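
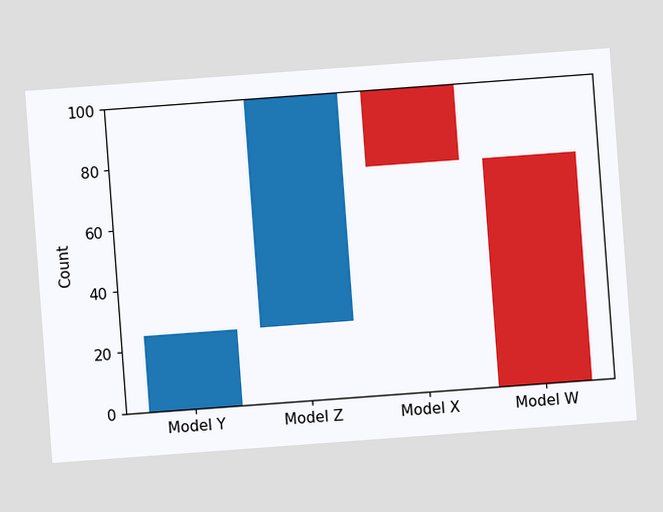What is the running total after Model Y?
25

The chart is tilted about 4° counter-clockwise. After Model Y the running total reaches 25.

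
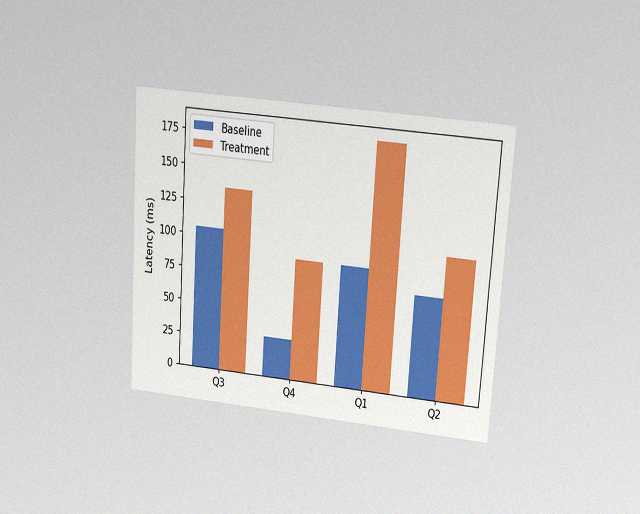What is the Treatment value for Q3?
135ms

The chart is tilted about 4° clockwise and viewed at a slight angle, with some photo noise. The Treatment bar at Q3 reaches 135ms on the y-axis.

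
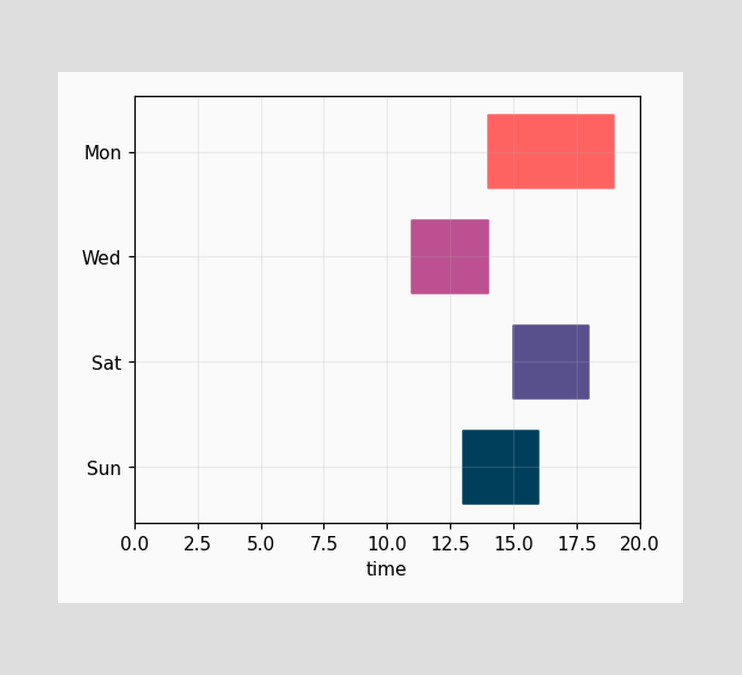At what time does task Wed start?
11

The Wed bar begins at t=11.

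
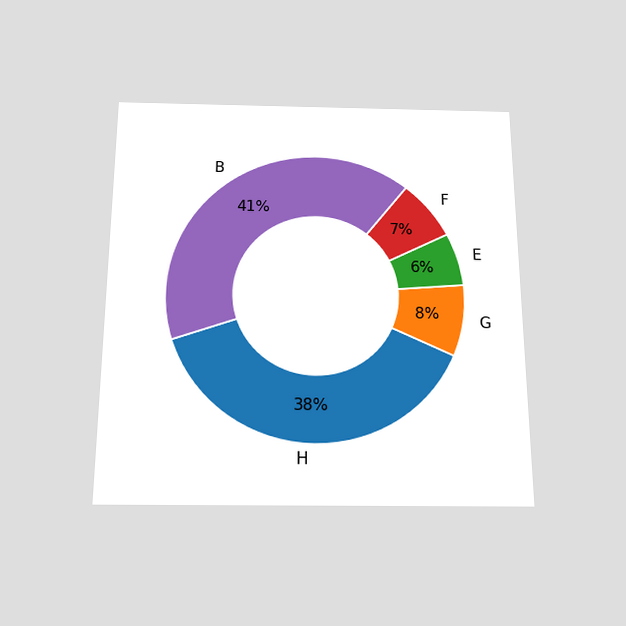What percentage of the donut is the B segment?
41%

The chart is viewed slightly from below. The B segment takes up 41% of the ring.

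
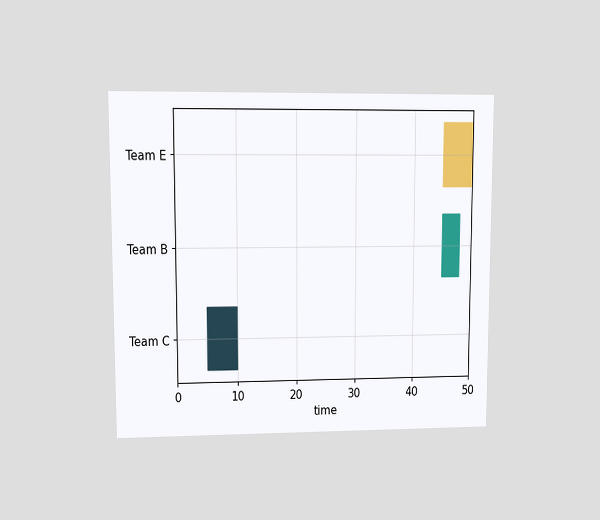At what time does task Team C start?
5

The chart is viewed at a slight angle. The Team C bar begins at t=5.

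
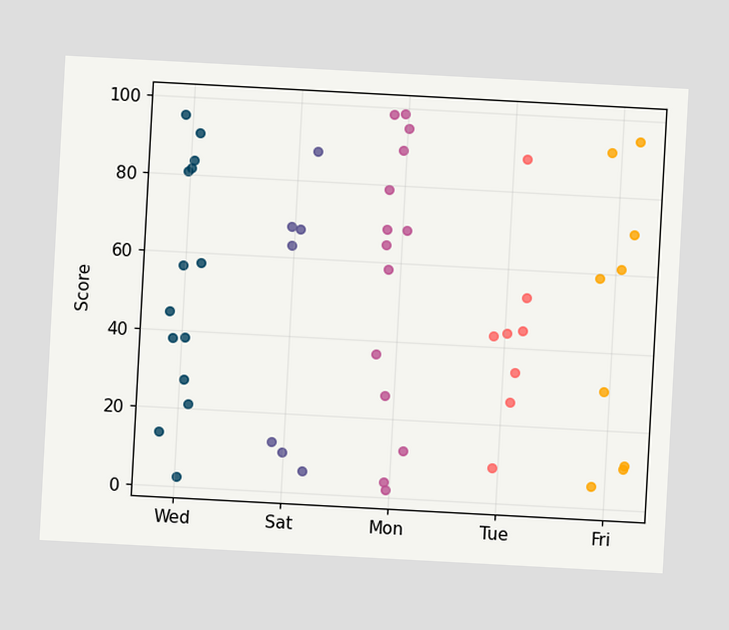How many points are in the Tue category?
The chart is tilted about 3° clockwise. Counting the markers in the Tue column gives 8.

8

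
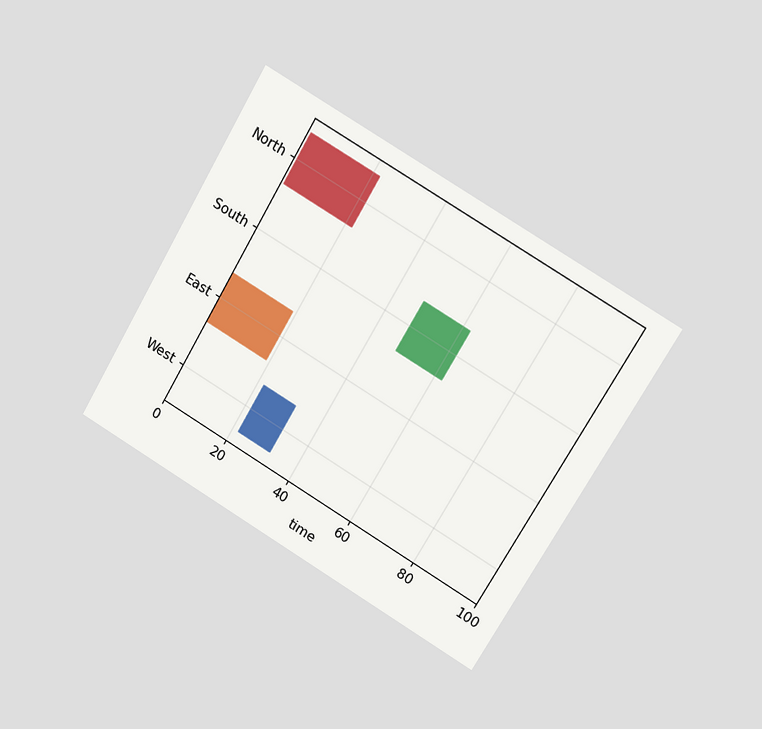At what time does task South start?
48

The chart is tilted about 30° clockwise and viewed at a slight angle. The South bar begins at t=48.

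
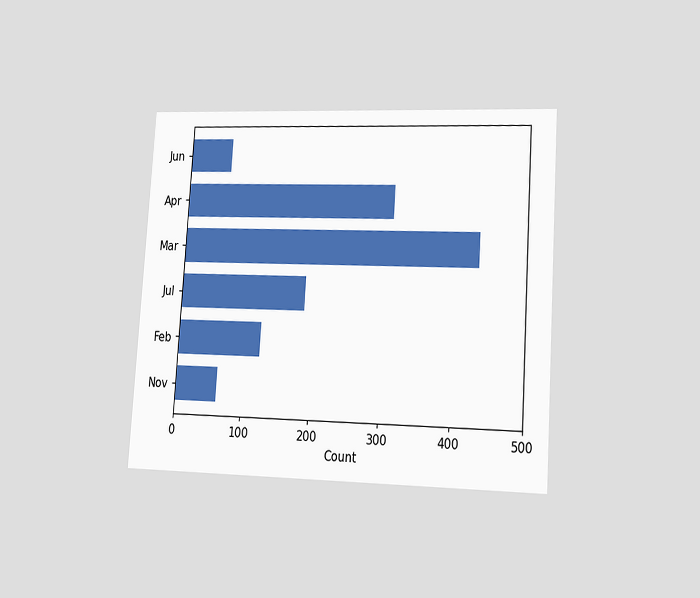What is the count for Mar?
The chart is tilted about 4° clockwise and viewed slightly from the right. Reading along the chart's x-axis, the Mar bar reaches 434.

434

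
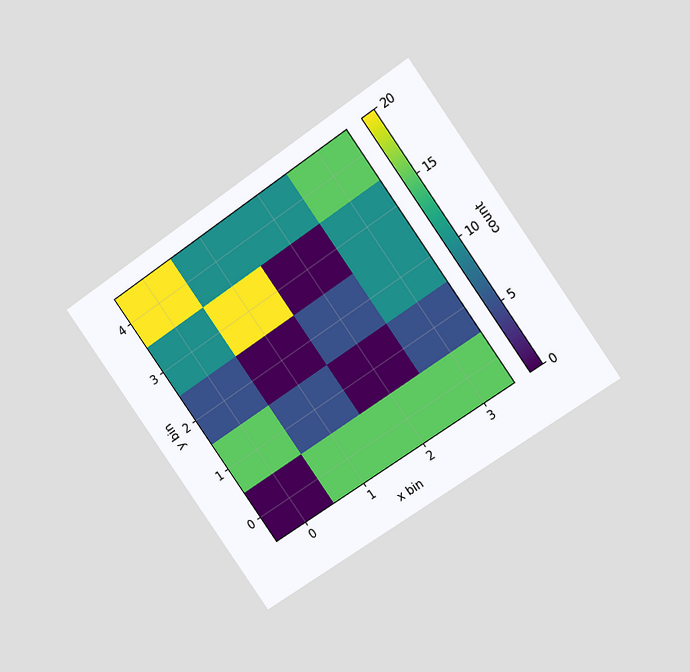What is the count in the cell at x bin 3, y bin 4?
The chart is tilted about 35° counter-clockwise and viewed at a slight angle. Matching the cell (3, 4) against the colorbar gives 15.

15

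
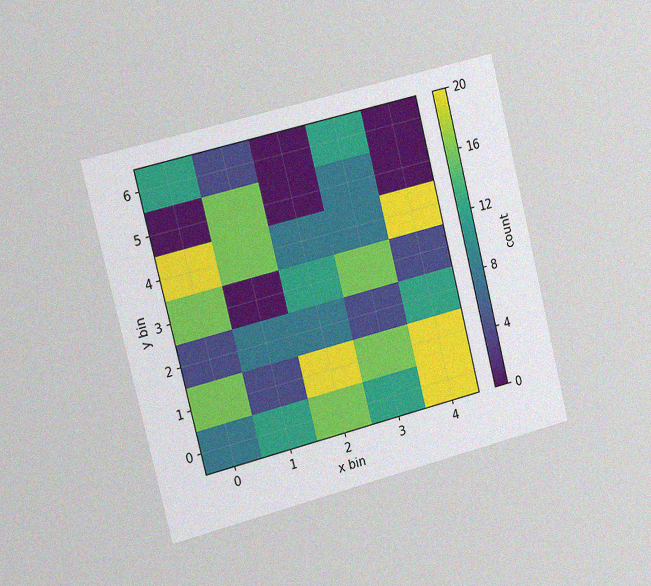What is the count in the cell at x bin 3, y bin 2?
4

The chart is tilted about 14° counter-clockwise and viewed slightly from the left, with some photo noise. Matching the cell (3, 2) against the colorbar gives 4.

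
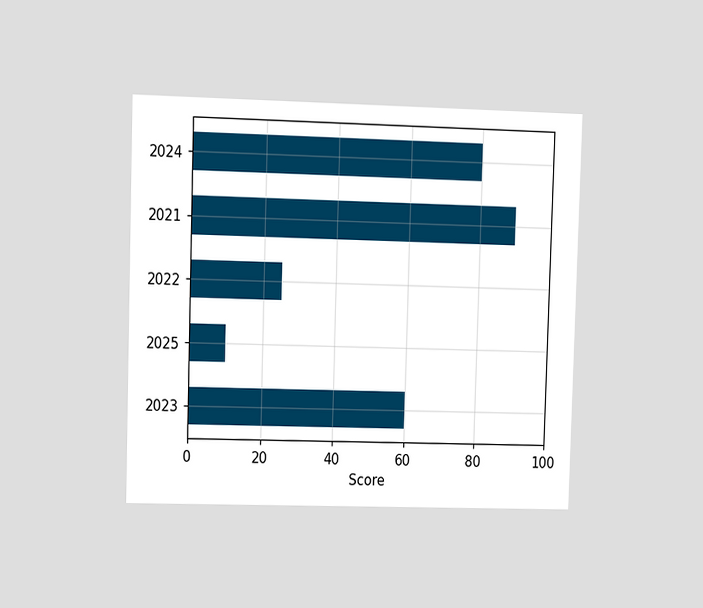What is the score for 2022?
25

The chart is viewed at a slight angle. Reading along the chart's x-axis, the 2022 bar reaches 25.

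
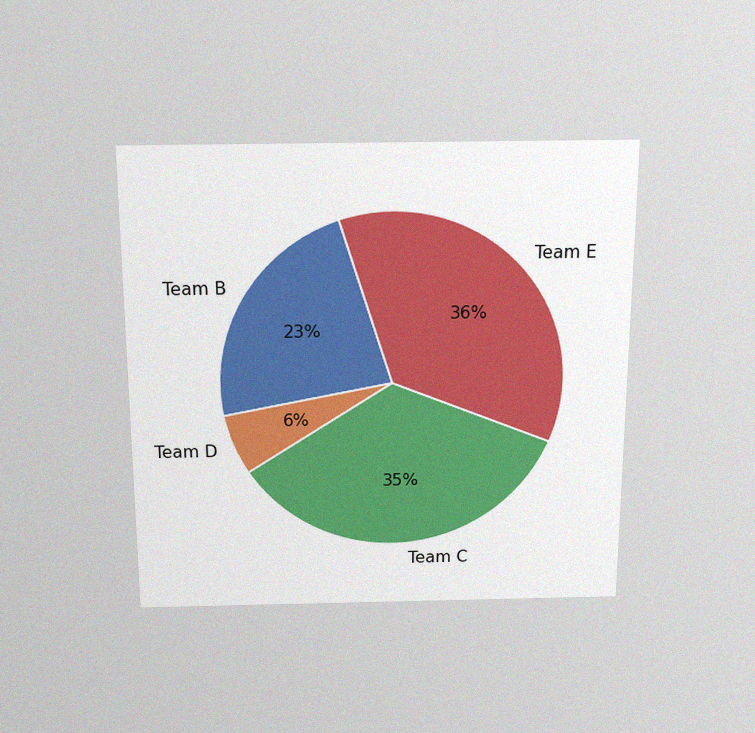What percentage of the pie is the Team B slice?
The chart is viewed slightly from above, with some photo noise. The Team B slice takes up 23% of the pie.

23%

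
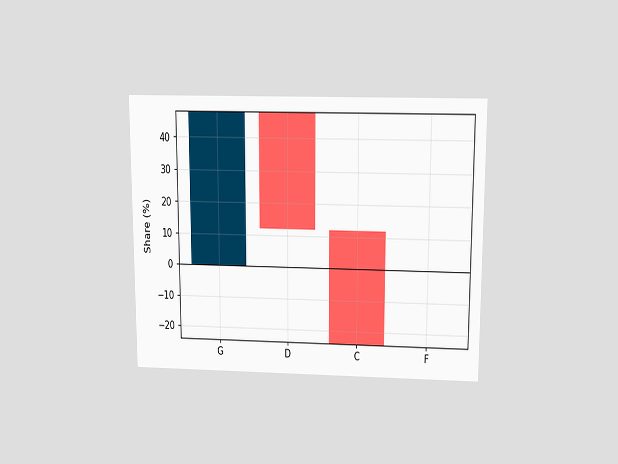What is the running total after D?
12%

The chart is viewed slightly from above. After D the running total reaches 12%.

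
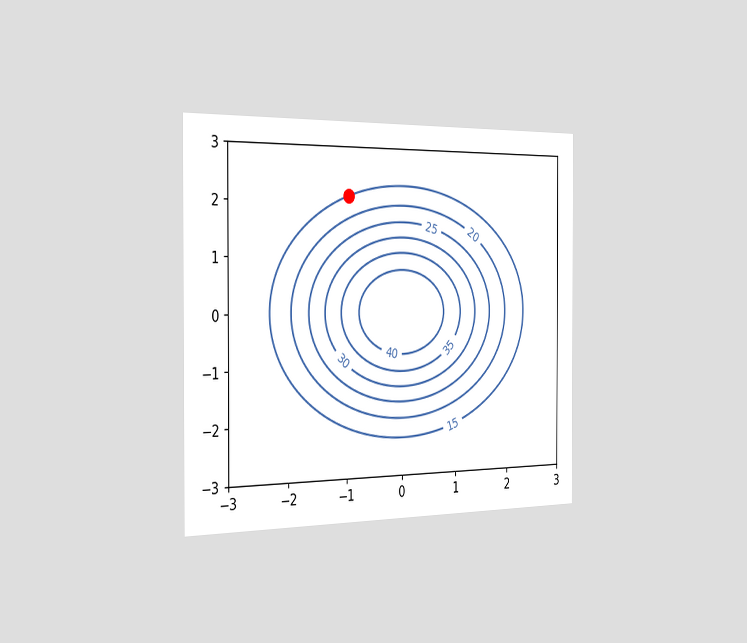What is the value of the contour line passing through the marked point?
The chart is viewed slightly from the left. The marked point sits on the contour labelled 15.

15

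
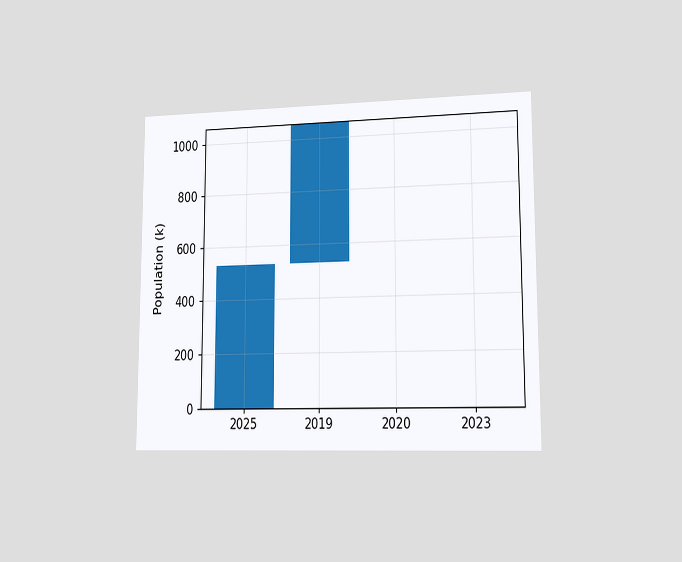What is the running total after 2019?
The chart is viewed slightly from the right. After 2019 the running total reaches 1060k.

1060k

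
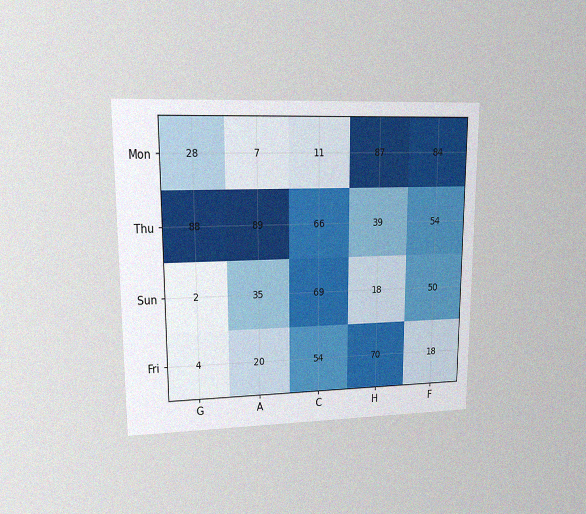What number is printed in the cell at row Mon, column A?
The chart is viewed at a slight angle, with some photo noise. The (Mon, A) cell reads 7.

7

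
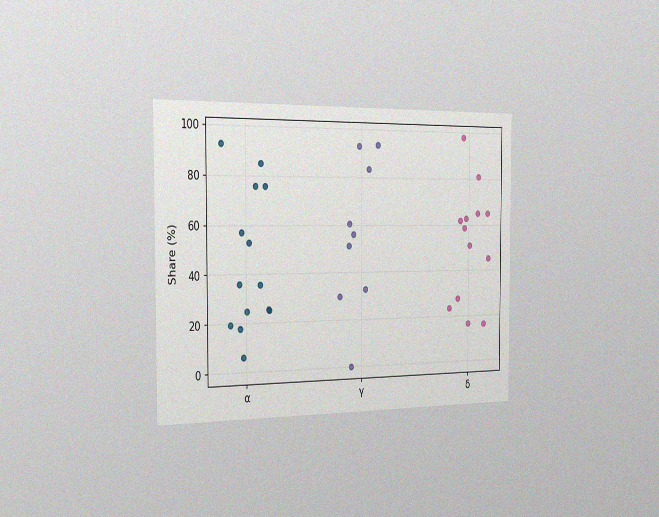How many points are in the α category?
14

The chart is viewed slightly from the left, with some photo noise. Counting the markers in the α column gives 14.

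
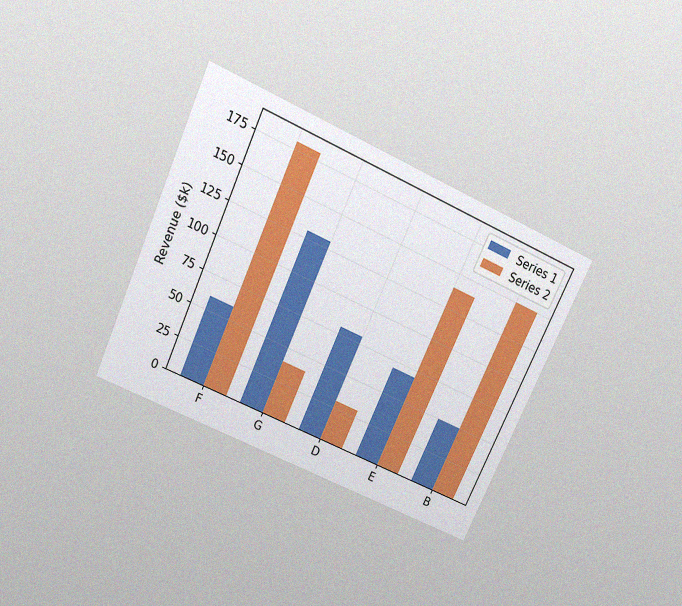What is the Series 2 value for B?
The chart is tilted about 24° clockwise and viewed slightly from above, with some photo noise. The Series 2 bar at B reaches $150k on the y-axis.

$150k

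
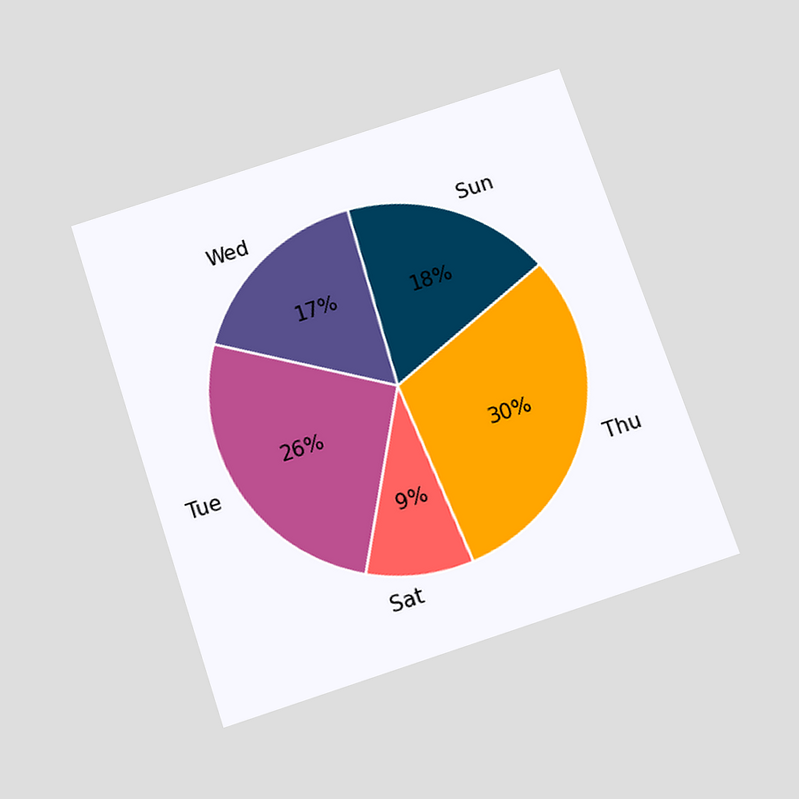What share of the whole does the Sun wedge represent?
The chart is tilted about 18° counter-clockwise and viewed slightly from below. The Sun slice takes up 18% of the pie.

18%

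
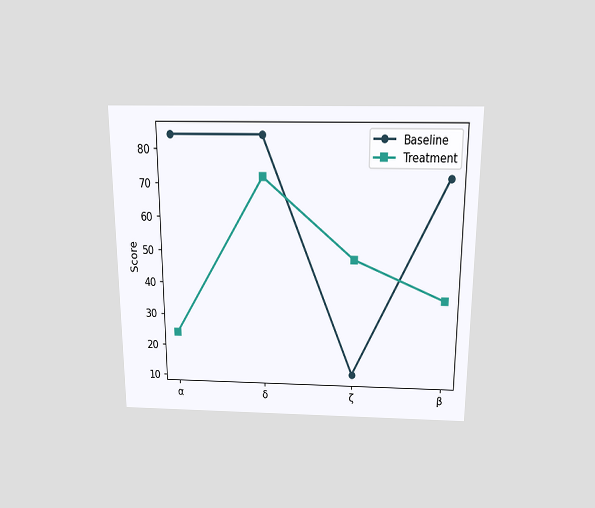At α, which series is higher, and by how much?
The chart is viewed slightly from above. At α, Baseline sits above the other line by 60.

Baseline, by 60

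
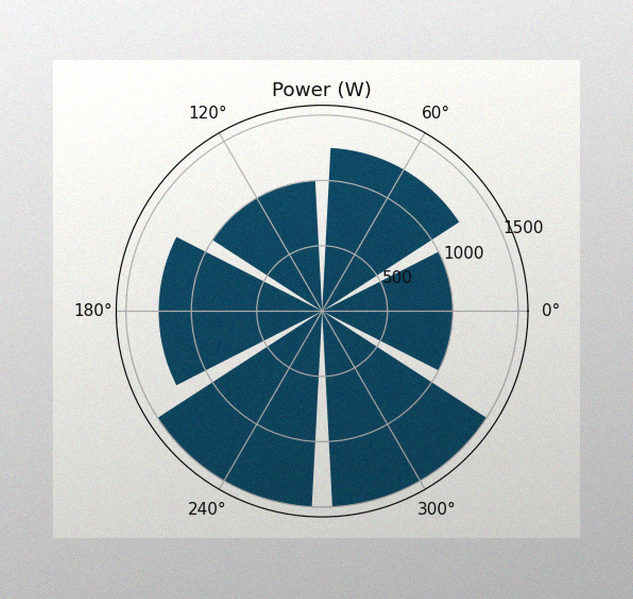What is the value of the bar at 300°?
The image has some photo noise and uneven lighting. The bar at 300° reaches 1500W on the radial axis.

1500W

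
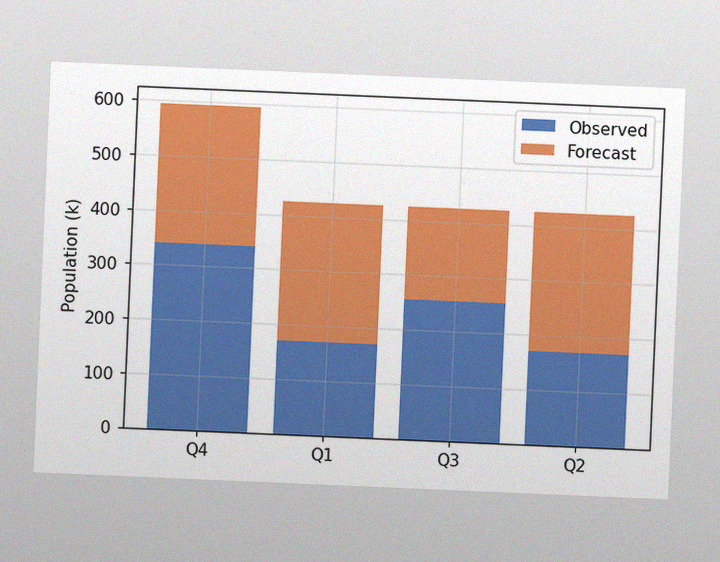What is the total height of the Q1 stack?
The chart is tilted about 2° clockwise, with some photo noise. The Q1 stack's top reaches 425k on the y-axis.

425k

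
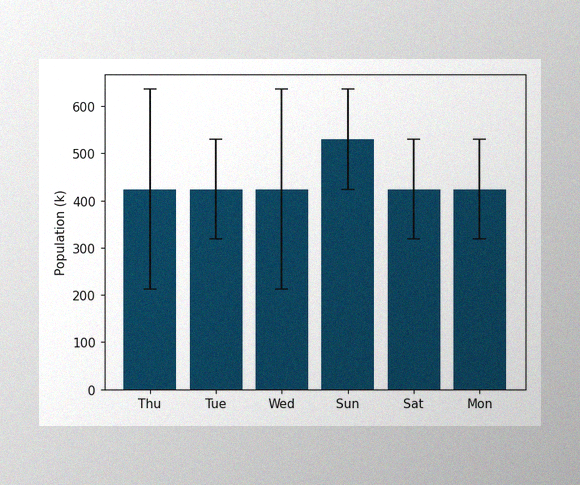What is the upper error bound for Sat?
The image has some photo noise and uneven lighting. The Sat bar's upper whisker reaches 530k.

530k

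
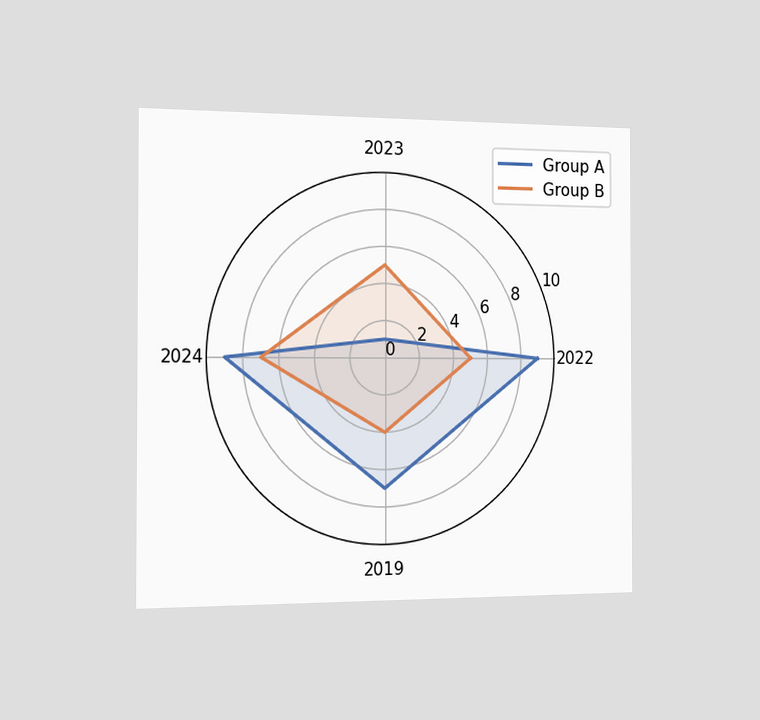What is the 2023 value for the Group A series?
The chart is viewed slightly from the left. On the 2023 axis, Group A reaches 1.

1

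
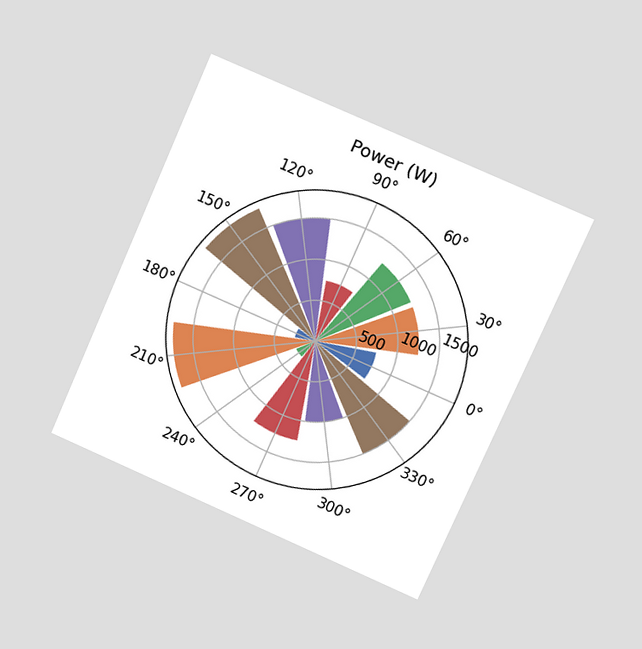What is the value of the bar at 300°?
The chart is tilted about 24° clockwise and viewed at a slight angle. The bar at 300° reaches 1000W on the radial axis.

1000W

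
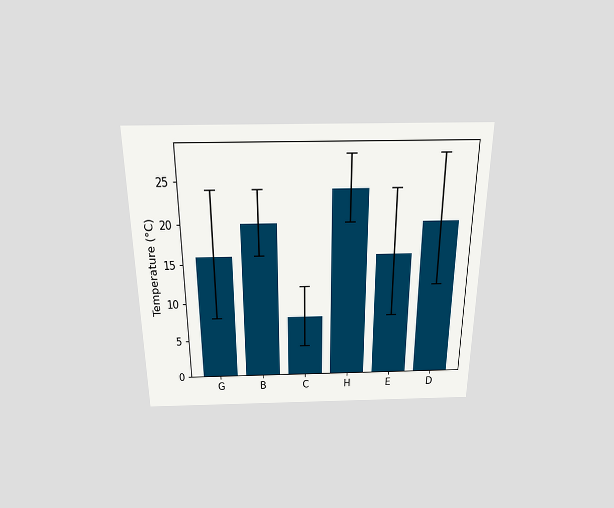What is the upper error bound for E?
The chart is viewed slightly from above. The E bar's upper whisker reaches 24°C.

24°C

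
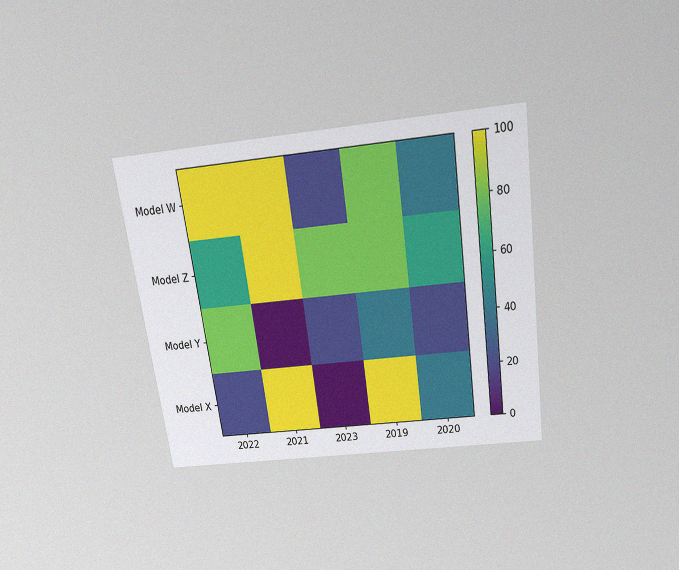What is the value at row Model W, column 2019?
80

The chart is tilted about 8° counter-clockwise and viewed slightly from above, with some photo noise. Matching cell (Model W, 2019) against the colorbar gives 80.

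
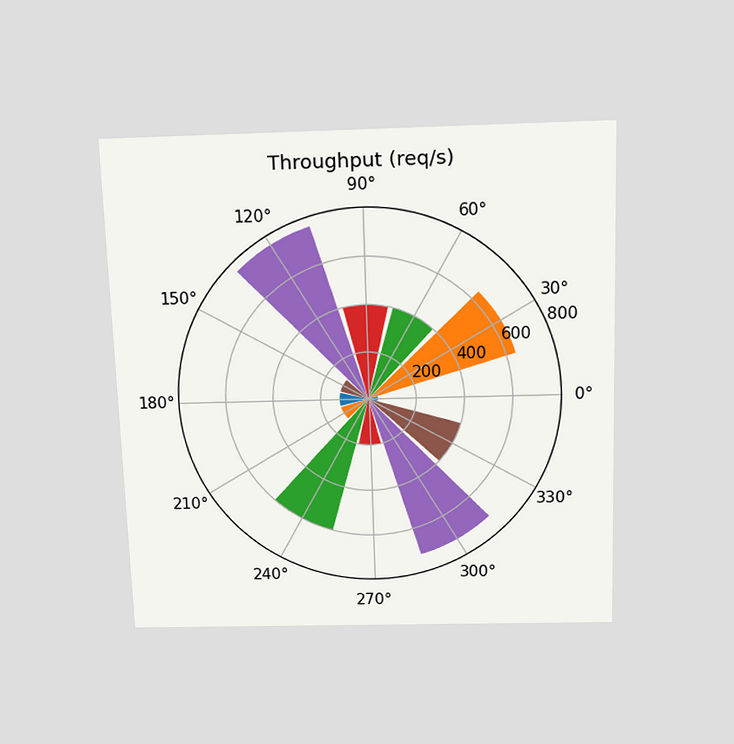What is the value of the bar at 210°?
120req/s

The chart is viewed slightly from above. The bar at 210° reaches 120req/s on the radial axis.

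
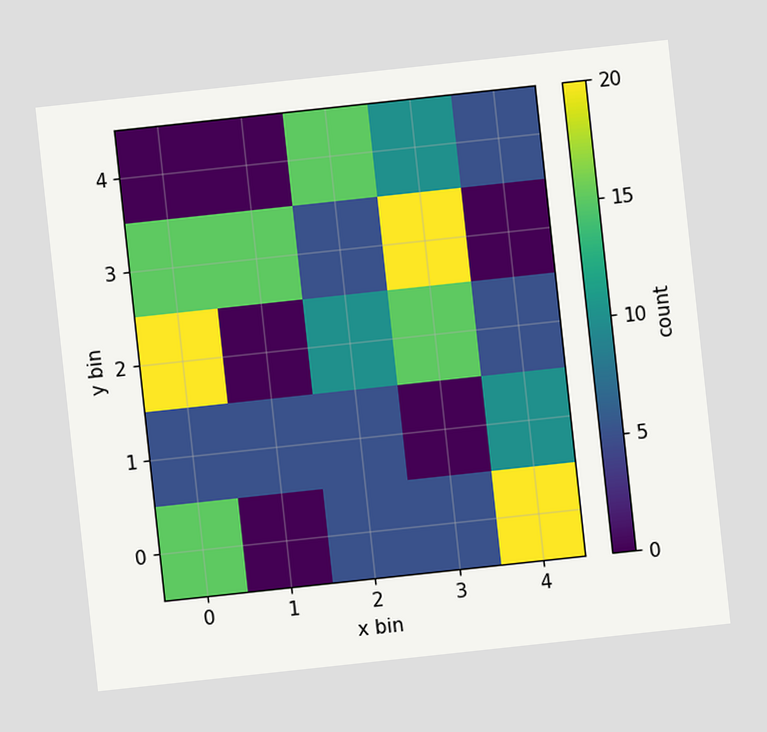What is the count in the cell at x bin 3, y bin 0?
5

The chart is tilted about 6° counter-clockwise. Matching the cell (3, 0) against the colorbar gives 5.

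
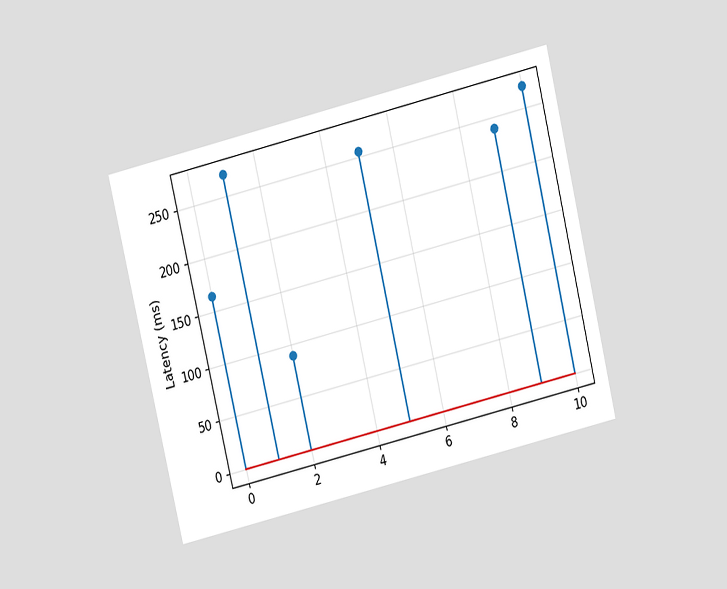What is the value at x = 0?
165ms

The chart is tilted about 13° counter-clockwise and viewed at a slight angle. The stem at x=0 reaches 165ms.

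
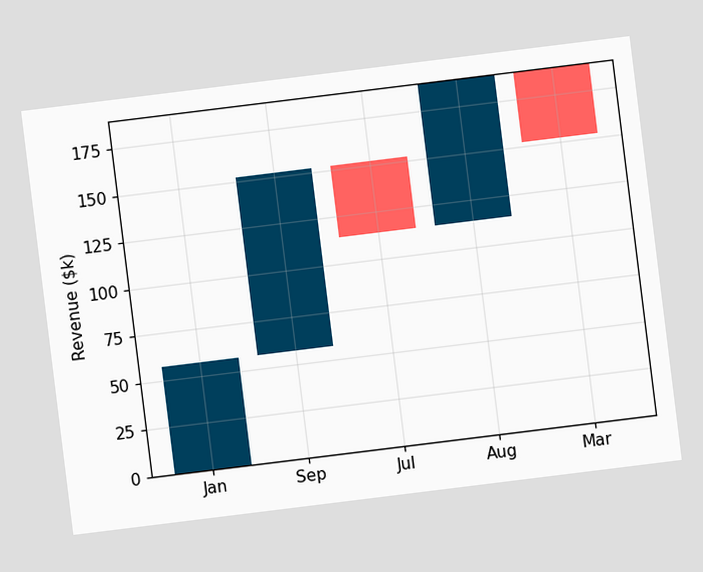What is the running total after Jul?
The chart is tilted about 7° counter-clockwise. After Jul the running total reaches $114k.

$114k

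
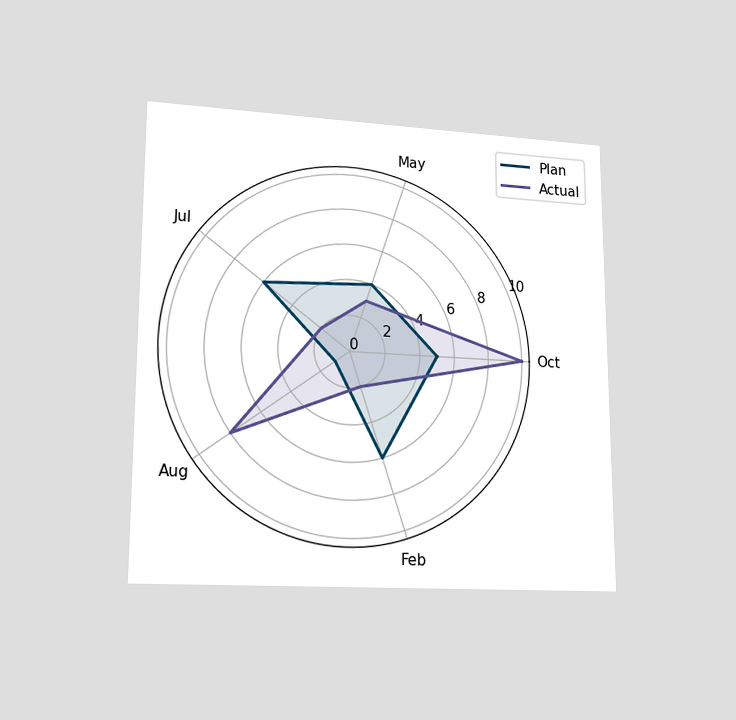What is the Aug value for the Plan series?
The chart is viewed at a slight angle. On the Aug axis, Plan reaches 1.

1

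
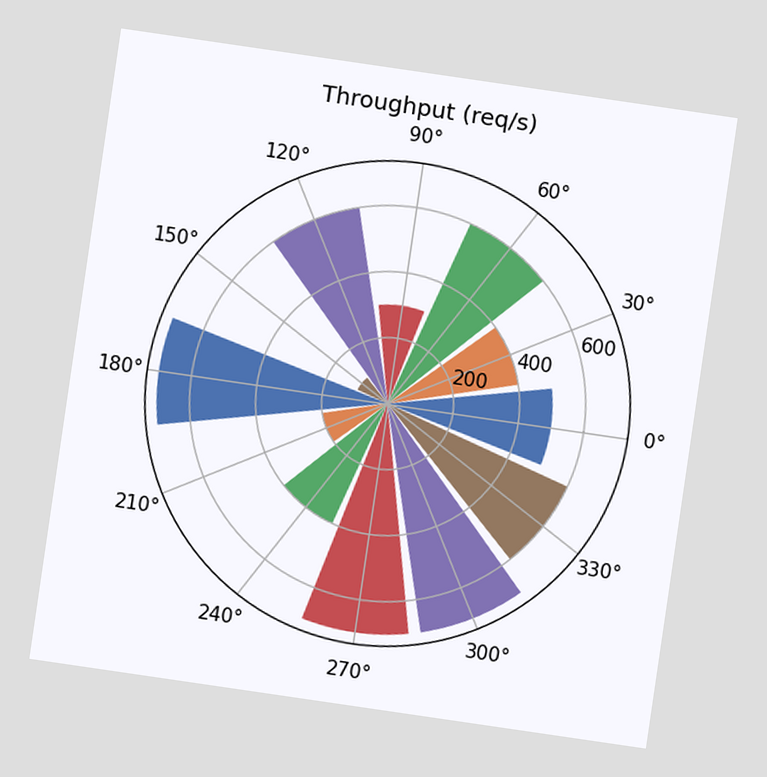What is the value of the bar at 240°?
The chart is tilted about 8° clockwise. The bar at 240° reaches 400req/s on the radial axis.

400req/s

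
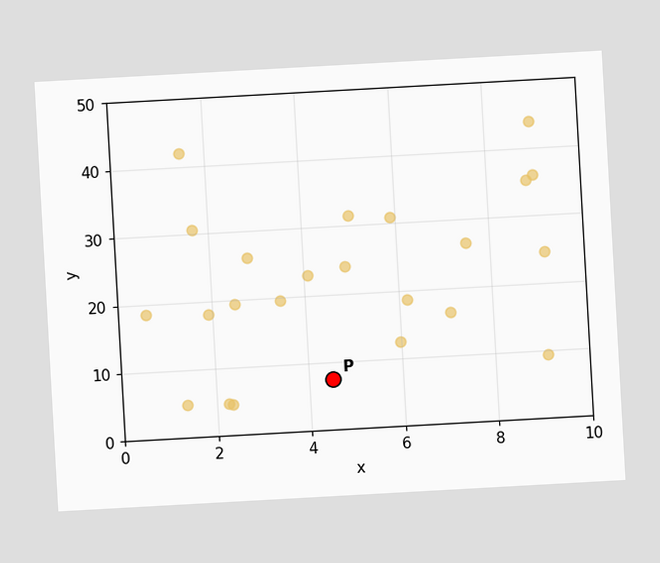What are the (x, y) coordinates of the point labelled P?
The chart is tilted about 3° counter-clockwise. Following the gridlines from P to each axis, P sits at (4.5, 7.5).

(4.5, 7.5)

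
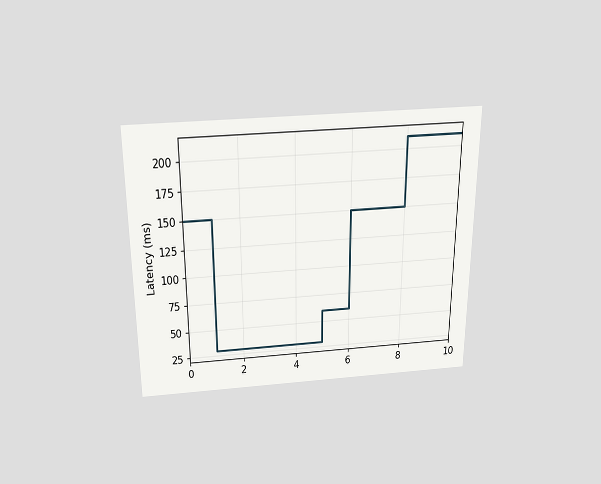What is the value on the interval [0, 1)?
The chart is viewed slightly from above. On [0, 1) the step sits at 150ms.

150ms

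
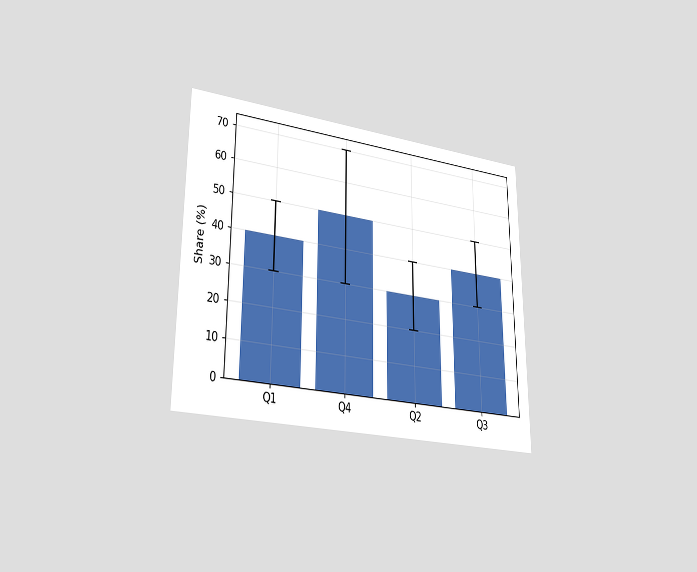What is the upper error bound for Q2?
The chart is viewed at a slight angle. The Q2 bar's upper whisker reaches 40%.

40%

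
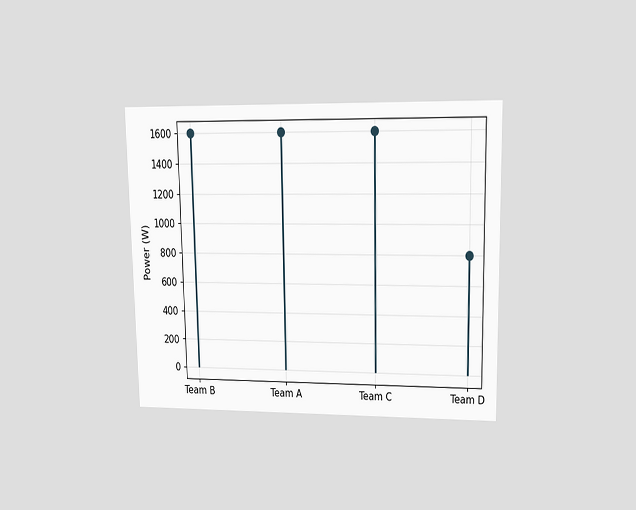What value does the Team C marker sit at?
1600W

The chart is viewed at a slight angle. The Team C marker sits at 1600W.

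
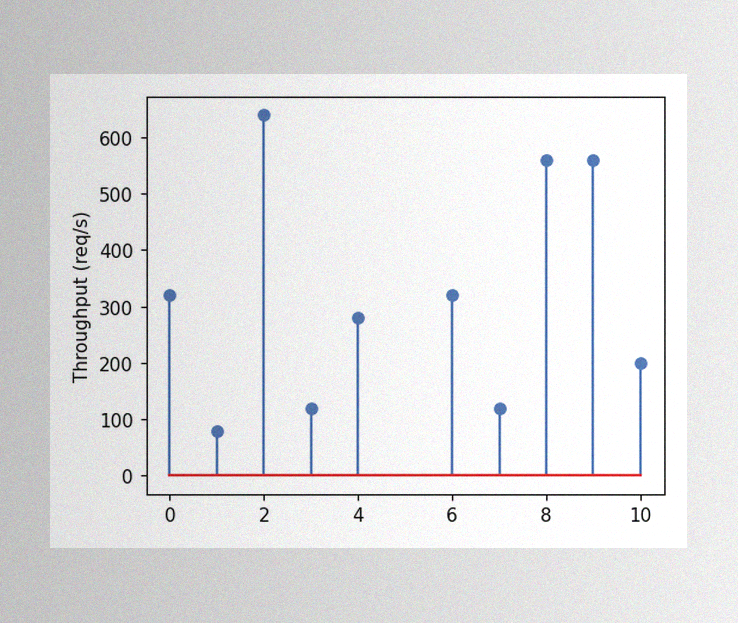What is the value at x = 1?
80req/s

The image has some photo noise and uneven lighting. The stem at x=1 reaches 80req/s.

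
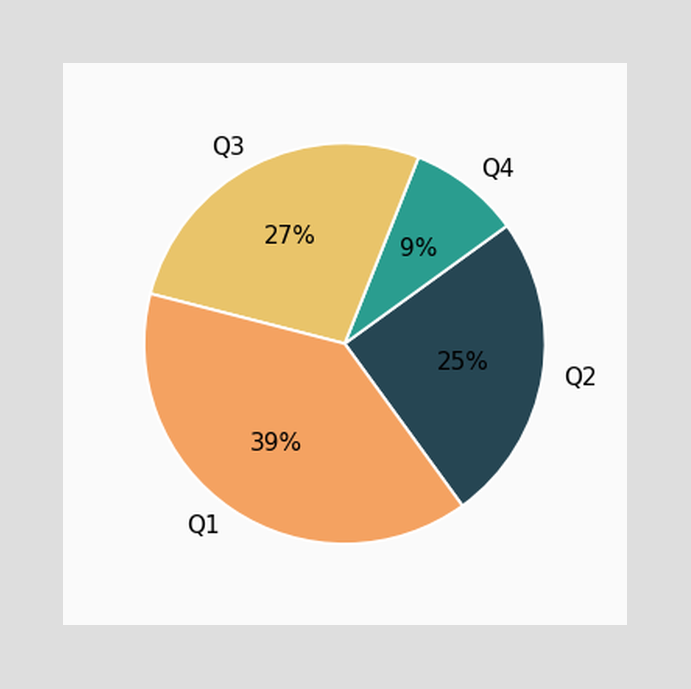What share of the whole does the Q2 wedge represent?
The Q2 slice takes up 25% of the pie.

25%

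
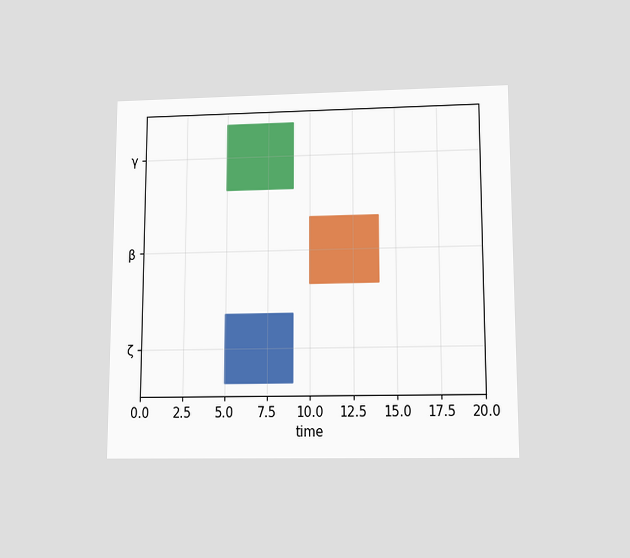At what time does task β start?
The chart is viewed slightly from below. The β bar begins at t=10.

10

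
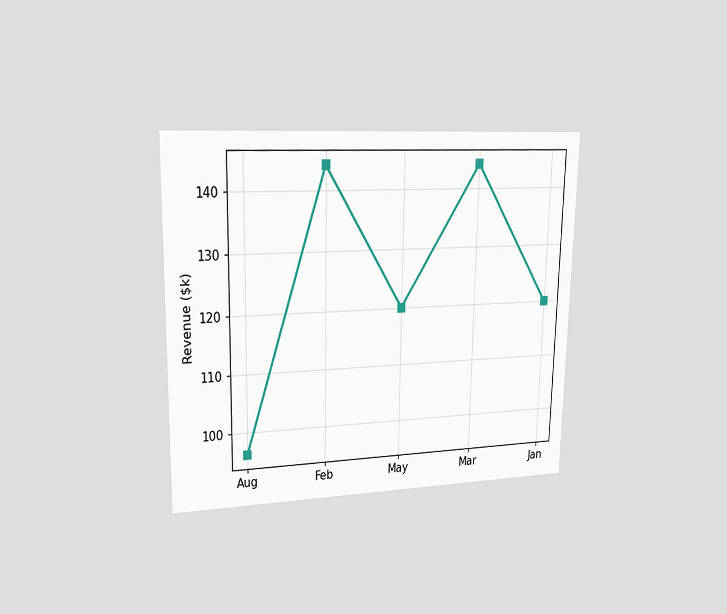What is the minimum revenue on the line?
$96k

The chart is viewed at a slight angle. The lowest point is at Aug, and reading across to the y-axis gives $96k.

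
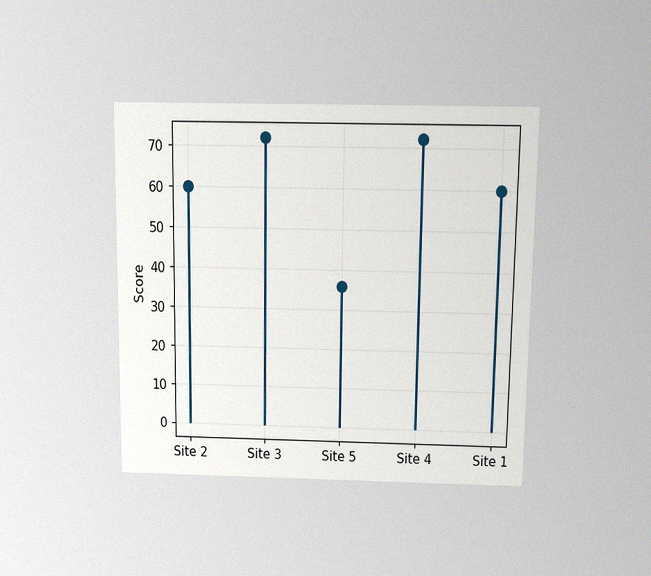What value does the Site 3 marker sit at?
The chart is viewed slightly from above, with some photo noise. The Site 3 marker sits at 72.

72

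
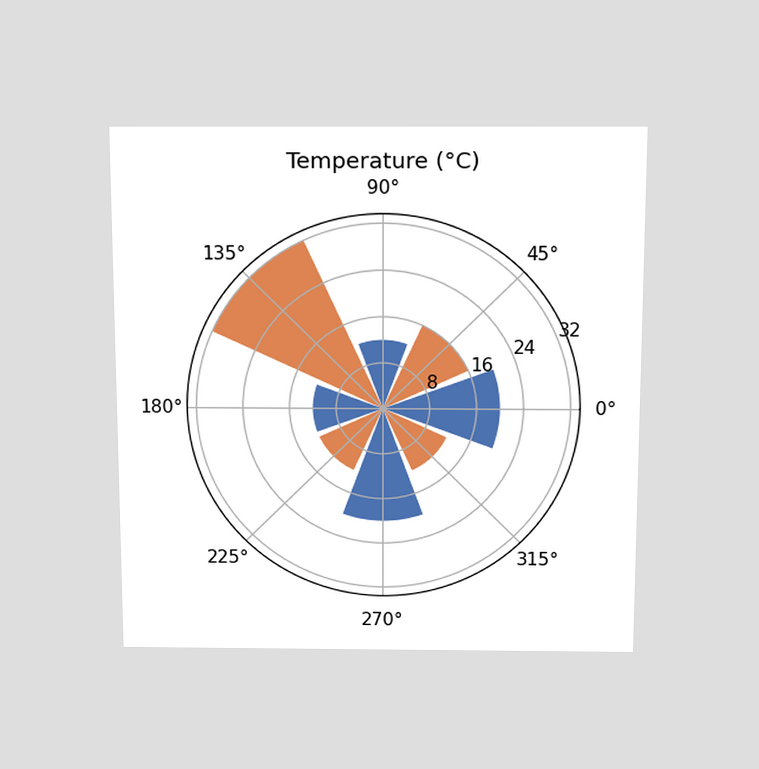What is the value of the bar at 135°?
32°C

The chart is viewed slightly from above. The bar at 135° reaches 32°C on the radial axis.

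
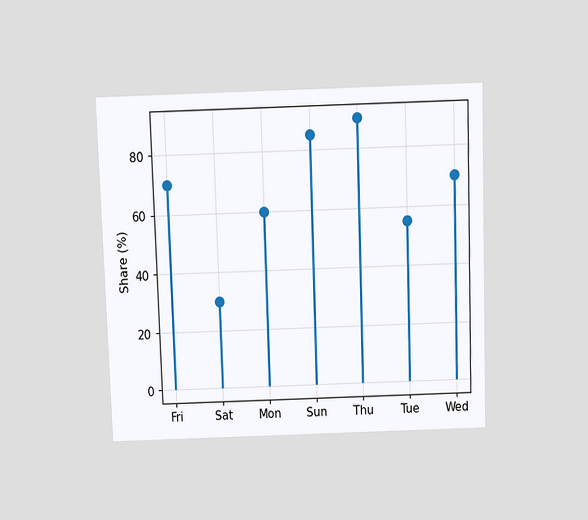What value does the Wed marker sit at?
The chart is viewed slightly from above. The Wed marker sits at 70%.

70%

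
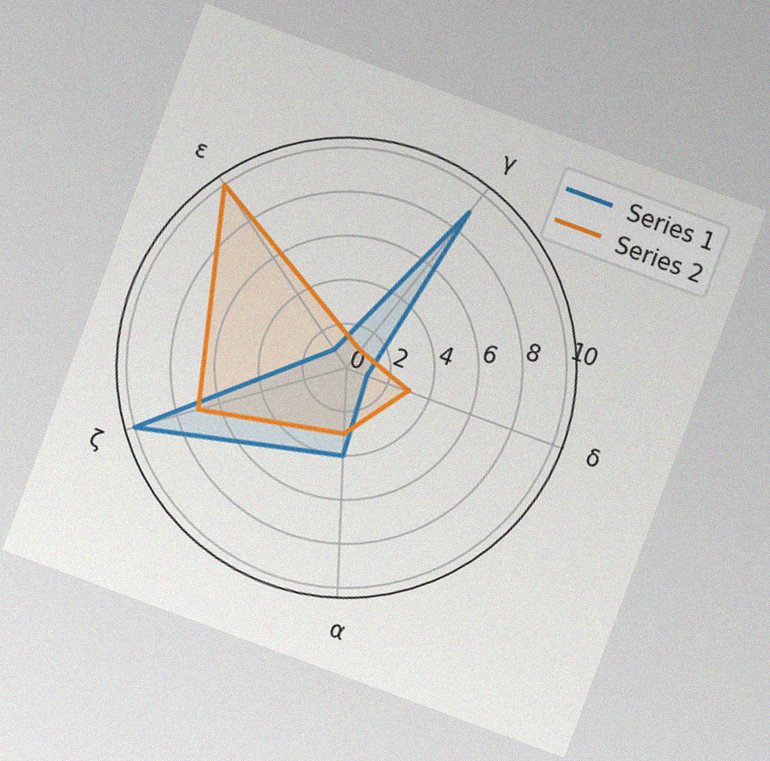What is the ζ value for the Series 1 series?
10

The chart is tilted about 20° clockwise, with some photo noise. On the ζ axis, Series 1 reaches 10.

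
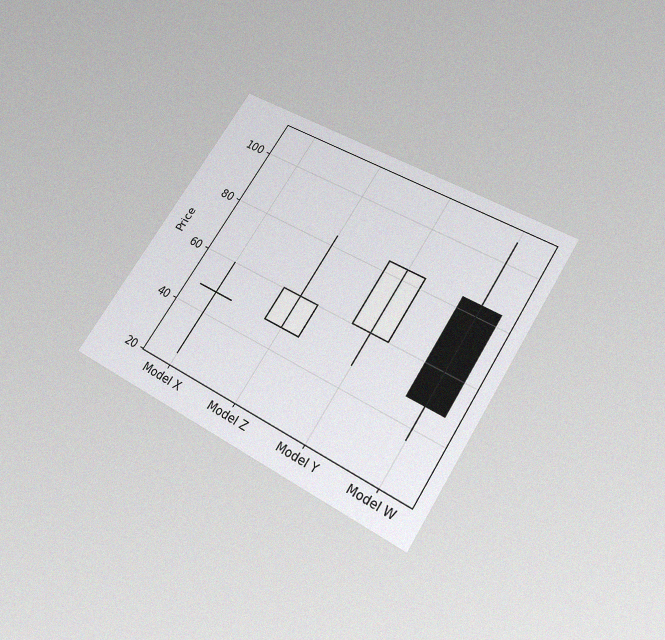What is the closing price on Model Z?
60

The chart is tilted about 32° clockwise and viewed slightly from below, with some photo noise. The Model Z candle closes at 60.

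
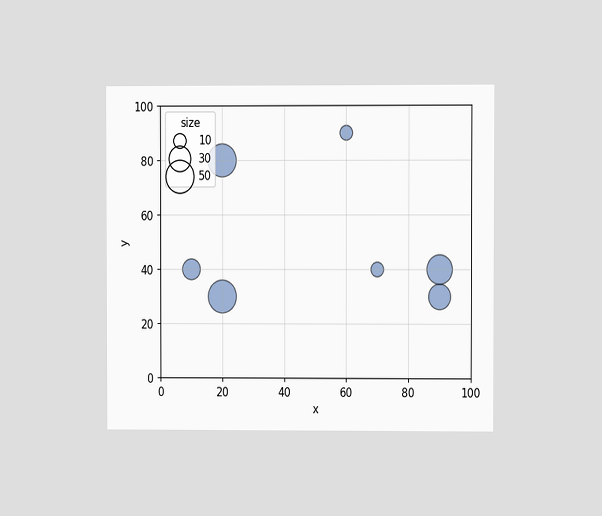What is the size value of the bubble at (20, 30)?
The chart is viewed at a slight angle. Matching the bubble at (20, 30) against the size legend gives 50.

50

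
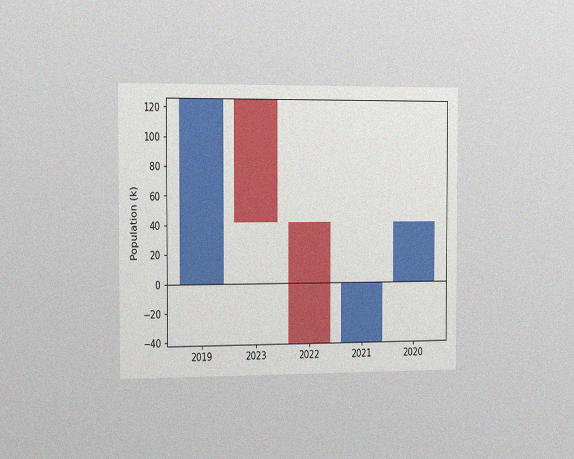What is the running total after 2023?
The chart is viewed slightly from the left, with some photo noise. After 2023 the running total reaches 42k.

42k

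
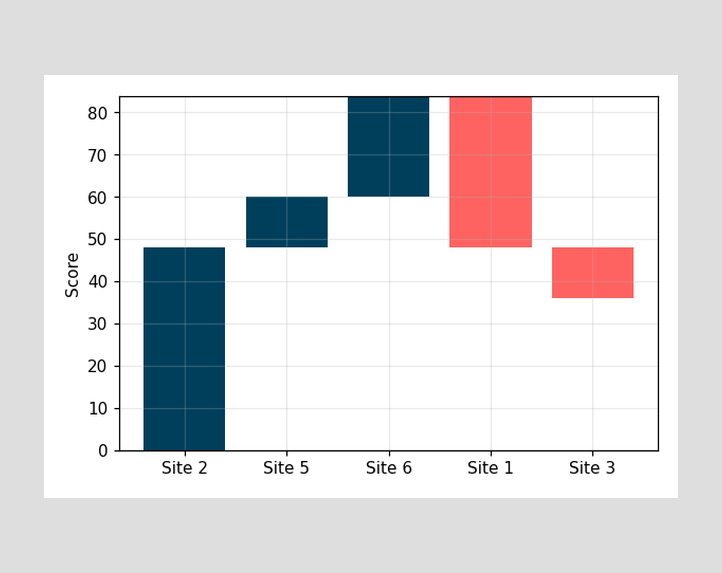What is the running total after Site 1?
48

After Site 1 the running total reaches 48.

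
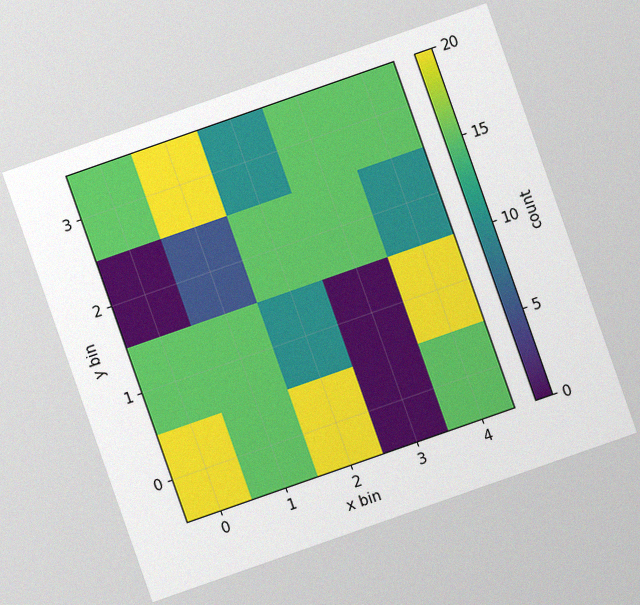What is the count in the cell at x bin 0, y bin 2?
0

The chart is tilted about 19° counter-clockwise, with some photo noise. Matching the cell (0, 2) against the colorbar gives 0.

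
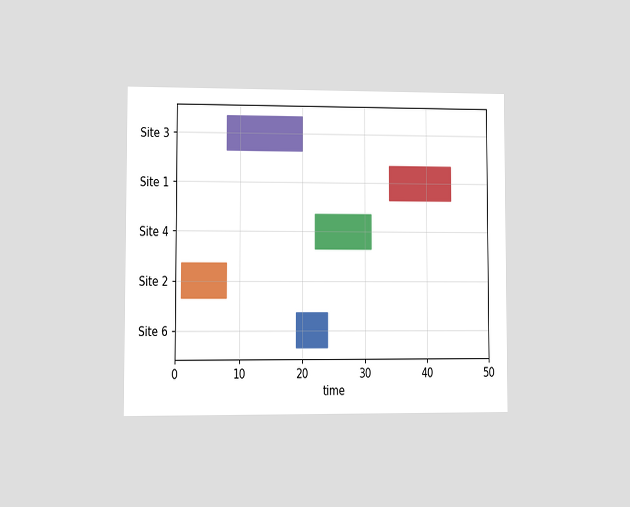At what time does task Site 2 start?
1

The chart is viewed at a slight angle. The Site 2 bar begins at t=1.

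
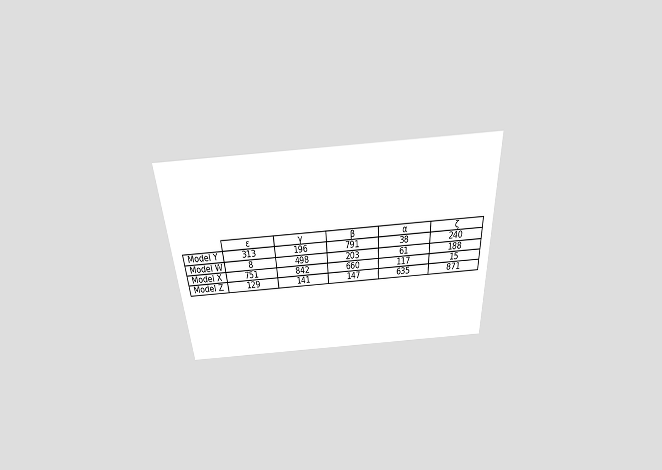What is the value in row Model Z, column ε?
129

The chart is tilted about 3° counter-clockwise and viewed slightly from above. The (Model Z, ε) cell reads 129.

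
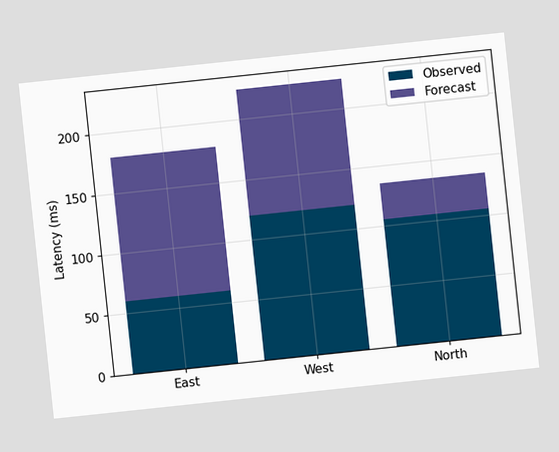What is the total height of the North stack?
135ms

The chart is tilted about 6° counter-clockwise. The North stack's top reaches 135ms on the y-axis.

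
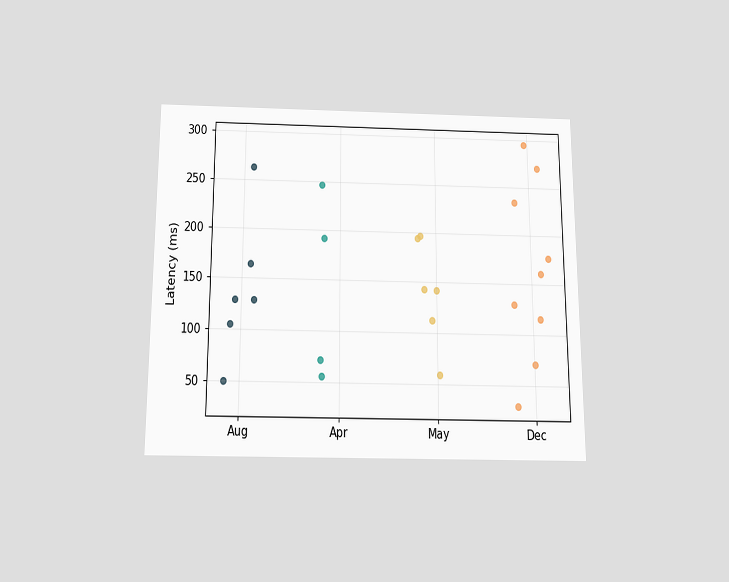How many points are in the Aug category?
The chart is viewed slightly from below. Counting the markers in the Aug column gives 6.

6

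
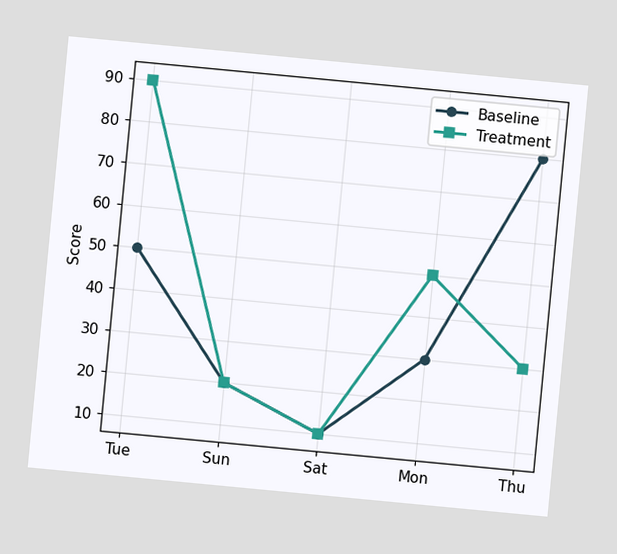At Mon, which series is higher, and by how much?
The chart is tilted about 5° clockwise. At Mon, Treatment sits above the other line by 20.

Treatment, by 20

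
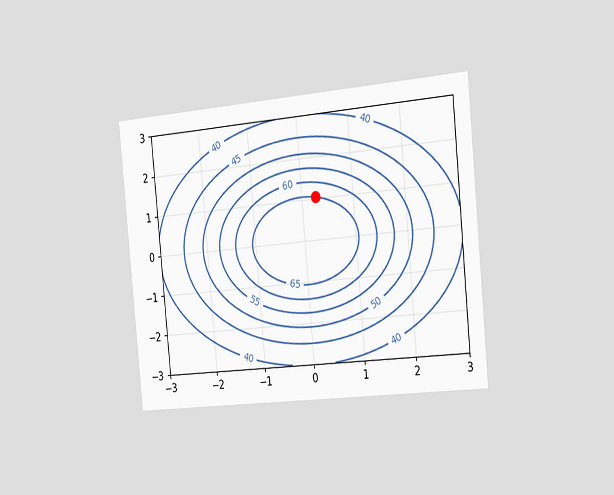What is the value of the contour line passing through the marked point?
The chart is tilted about 5° counter-clockwise and viewed slightly from the right. The marked point sits on the contour labelled 65.

65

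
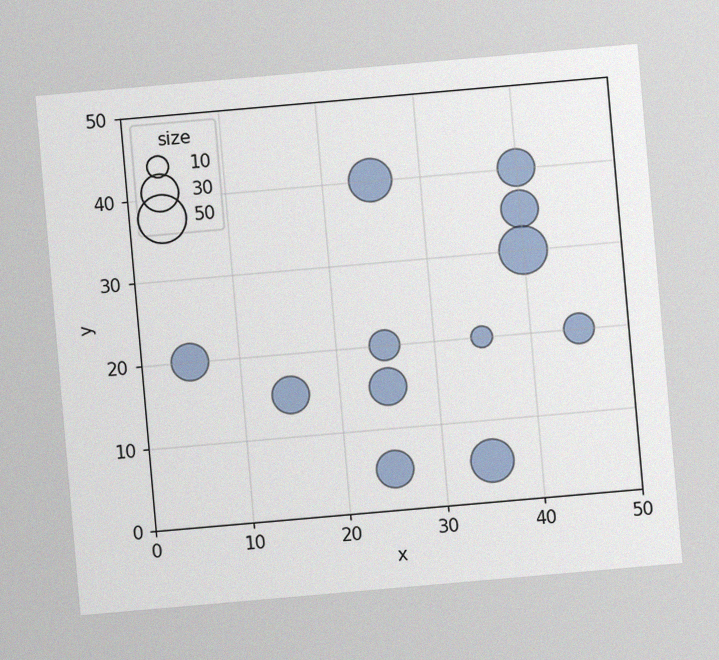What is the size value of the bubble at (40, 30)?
50

The chart is tilted about 5° counter-clockwise, with some photo noise. Matching the bubble at (40, 30) against the size legend gives 50.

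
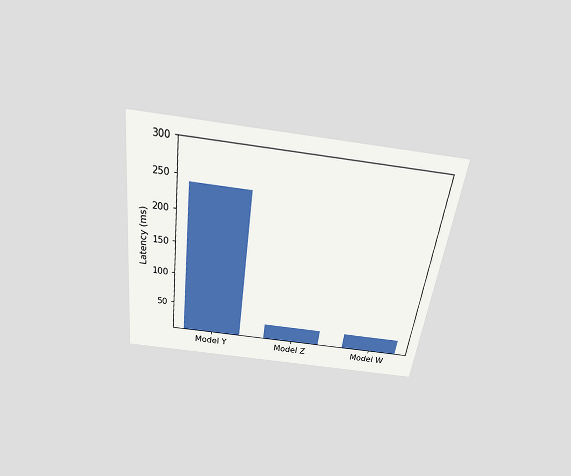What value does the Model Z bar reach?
The chart is tilted about 7° clockwise and viewed slightly from above. Reading along the chart's y-axis, the Model Z bar reaches 30ms.

30ms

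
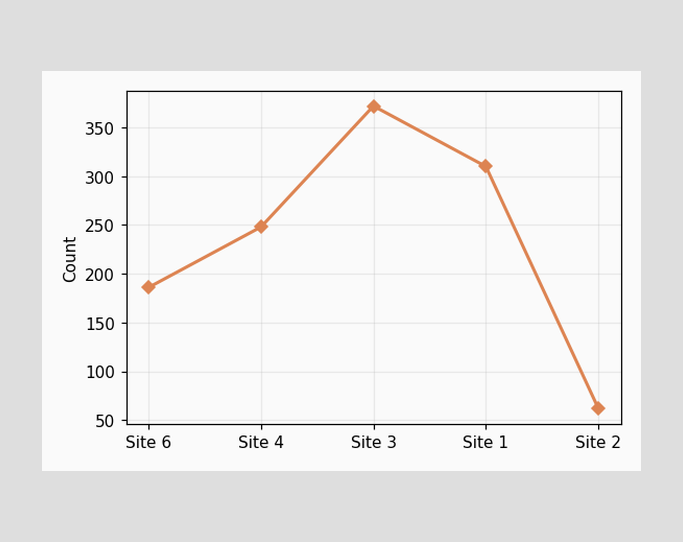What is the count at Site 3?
372

At Site 3, the line is at 372.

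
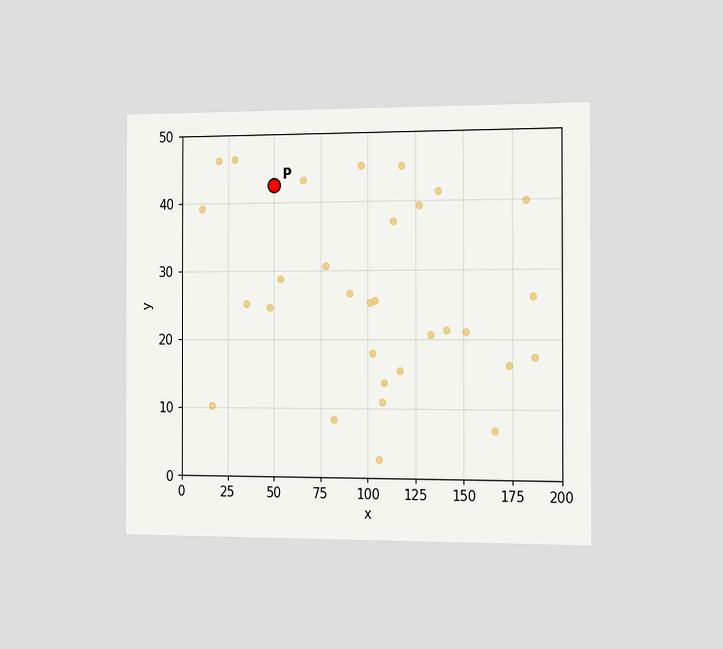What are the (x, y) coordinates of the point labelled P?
The chart is viewed slightly from the right. Following the gridlines from P to each axis, P sits at (50, 42.5).

(50, 42.5)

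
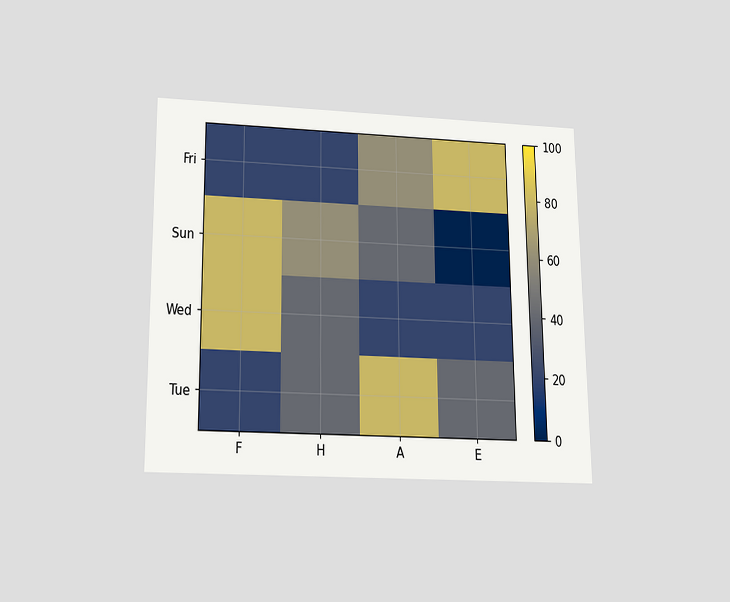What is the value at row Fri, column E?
80

The chart is viewed slightly from below. Matching cell (Fri, E) against the colorbar gives 80.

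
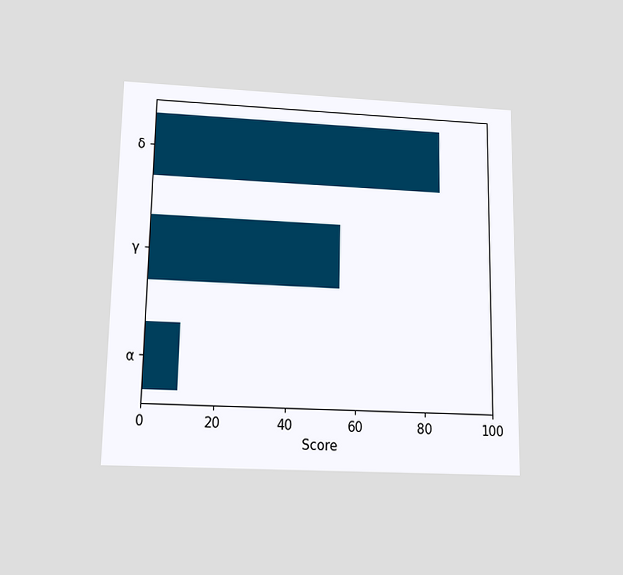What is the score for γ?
55

The chart is viewed slightly from below. Reading along the chart's x-axis, the γ bar reaches 55.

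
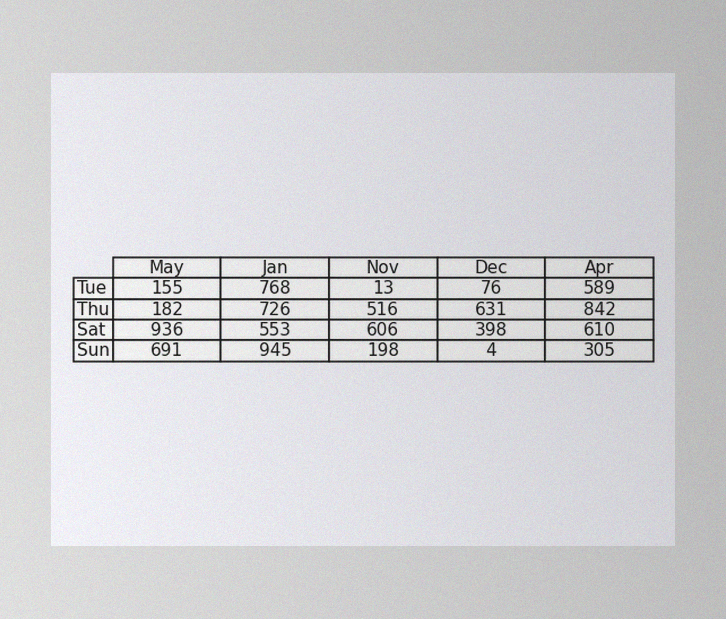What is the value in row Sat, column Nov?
606

The image has some photo noise and uneven lighting. The (Sat, Nov) cell reads 606.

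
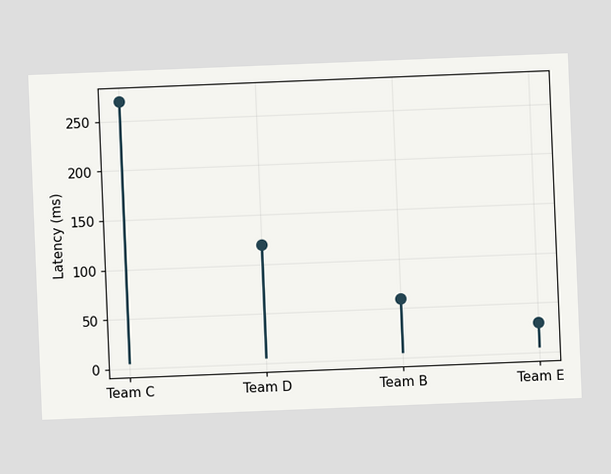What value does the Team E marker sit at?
The chart is tilted about 2° counter-clockwise. The Team E marker sits at 30ms.

30ms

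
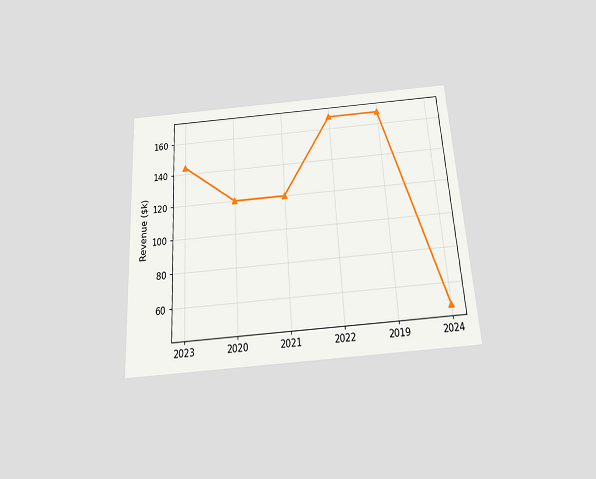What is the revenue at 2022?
The chart is tilted about 4° counter-clockwise and viewed slightly from below. At 2022, the line is at $168k.

$168k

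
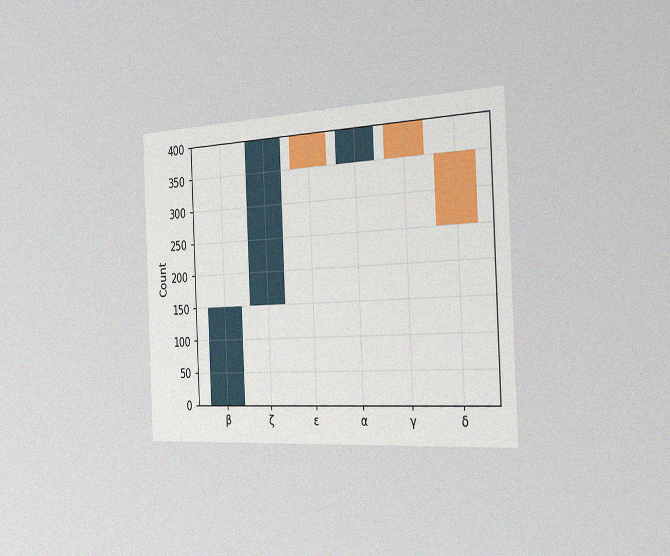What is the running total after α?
400

The chart is tilted about 3° counter-clockwise and viewed slightly from the right, with some photo noise. After α the running total reaches 400.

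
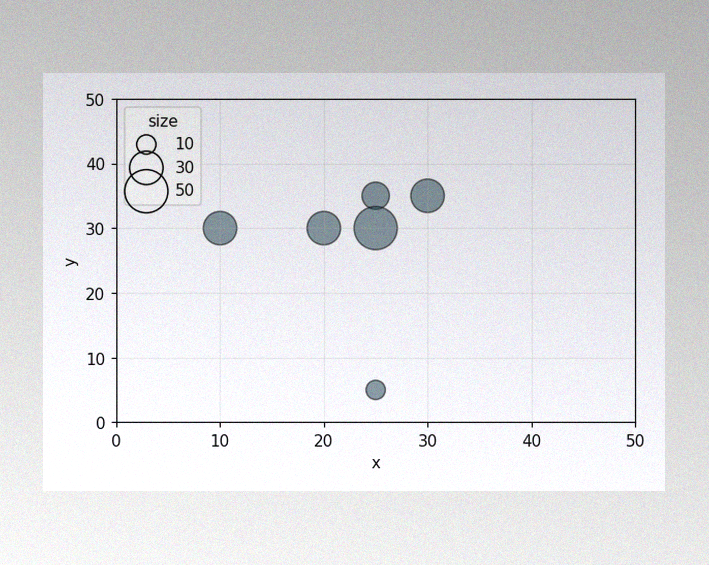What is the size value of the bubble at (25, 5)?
10

The image has some photo noise and uneven lighting. Matching the bubble at (25, 5) against the size legend gives 10.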